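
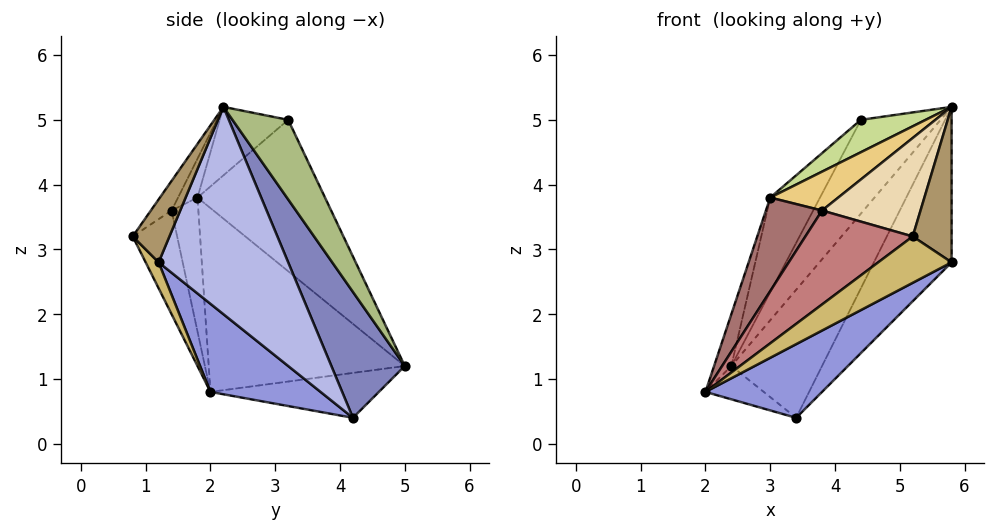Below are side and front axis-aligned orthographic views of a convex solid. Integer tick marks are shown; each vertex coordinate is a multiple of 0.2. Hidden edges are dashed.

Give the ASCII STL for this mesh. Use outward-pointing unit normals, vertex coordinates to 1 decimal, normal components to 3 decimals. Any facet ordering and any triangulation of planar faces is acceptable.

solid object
 facet normal -0.522 0.181 -0.833
  outer loop
   vertex 3.4 4.2 0.4
   vertex 2.0 2.0 0.8
   vertex 2.4 5.0 1.2
  endloop
 endfacet
 facet normal 0.629 0.777 0.009
  outer loop
   vertex 3.4 4.2 0.4
   vertex 2.4 5.0 1.2
   vertex 5.8 2.2 5.2
  endloop
 endfacet
 facet normal 0.365 -0.386 -0.847
  outer loop
   vertex 5.8 1.2 2.8
   vertex 2.0 2.0 0.8
   vertex 3.4 4.2 0.4
  endloop
 endfacet
 facet normal 0.838 0.503 -0.210
  outer loop
   vertex 5.8 1.2 2.8
   vertex 3.4 4.2 0.4
   vertex 5.8 2.2 5.2
  endloop
 endfacet
 facet normal -0.944 0.083 0.320
  outer loop
   vertex 3.0 1.8 3.8
   vertex 2.4 5.0 1.2
   vertex 2.0 2.0 0.8
  endloop
 endfacet
 facet normal 0.571 0.816 0.086
  outer loop
   vertex 4.4 3.2 5.0
   vertex 5.8 2.2 5.2
   vertex 2.4 5.0 1.2
  endloop
 endfacet
 facet normal -0.377 -0.356 0.855
  outer loop
   vertex 4.4 3.2 5.0
   vertex 3.0 1.8 3.8
   vertex 5.8 2.2 5.2
  endloop
 endfacet
 facet normal -0.777 0.303 0.552
  outer loop
   vertex 4.4 3.2 5.0
   vertex 2.4 5.0 1.2
   vertex 3.0 1.8 3.8
  endloop
 endfacet
 facet normal 0.657 -0.696 0.290
  outer loop
   vertex 5.2 0.8 3.2
   vertex 5.8 1.2 2.8
   vertex 5.8 2.2 5.2
  endloop
 endfacet
 facet normal 0.141 -0.798 -0.586
  outer loop
   vertex 5.2 0.8 3.2
   vertex 2.0 2.0 0.8
   vertex 5.8 1.2 2.8
  endloop
 endfacet
 facet normal -0.212 -0.742 0.636
  outer loop
   vertex 3.8 1.4 3.6
   vertex 5.8 2.2 5.2
   vertex 3.0 1.8 3.8
  endloop
 endfacet
 facet normal -0.165 -0.784 0.598
  outer loop
   vertex 3.8 1.4 3.6
   vertex 5.2 0.8 3.2
   vertex 5.8 2.2 5.2
  endloop
 endfacet
 facet normal -0.429 -0.899 0.083
  outer loop
   vertex 3.8 1.4 3.6
   vertex 3.0 1.8 3.8
   vertex 2.0 2.0 0.8
  endloop
 endfacet
 facet normal -0.382 -0.923 0.048
  outer loop
   vertex 3.8 1.4 3.6
   vertex 2.0 2.0 0.8
   vertex 5.2 0.8 3.2
  endloop
 endfacet
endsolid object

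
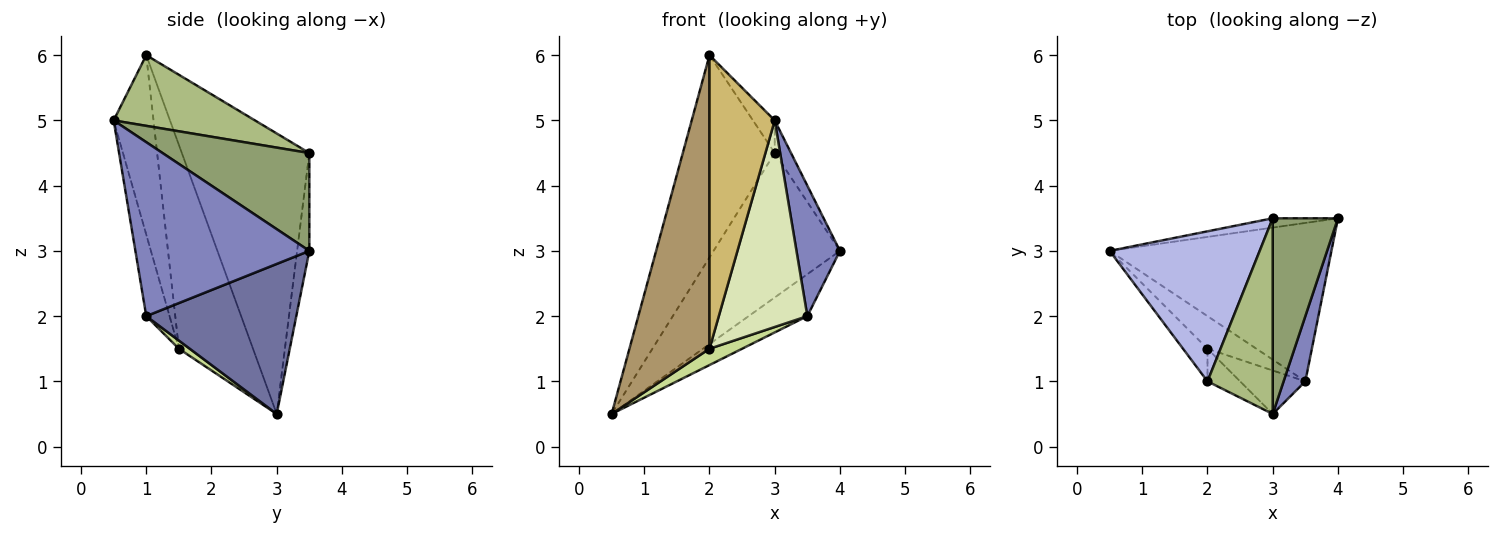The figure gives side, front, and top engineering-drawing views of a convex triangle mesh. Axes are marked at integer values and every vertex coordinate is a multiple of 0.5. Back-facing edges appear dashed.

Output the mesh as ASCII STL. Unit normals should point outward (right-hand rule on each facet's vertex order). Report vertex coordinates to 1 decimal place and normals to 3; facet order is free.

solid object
 facet normal 0.547 0.214 -0.809
  outer loop
   vertex 3.5 1.0 2.0
   vertex 0.5 3.0 0.5
   vertex 4.0 3.5 3.0
  endloop
 endfacet
 facet normal 0.963 -0.241 0.120
  outer loop
   vertex 3.5 1.0 2.0
   vertex 4.0 3.5 3.0
   vertex 3.0 0.5 5.0
  endloop
 endfacet
 facet normal -0.096 0.993 -0.064
  outer loop
   vertex 3.0 3.5 4.5
   vertex 4.0 3.5 3.0
   vertex 0.5 3.0 0.5
  endloop
 endfacet
 facet normal -0.744 0.536 0.398
  outer loop
   vertex 3.0 3.5 4.5
   vertex 0.5 3.0 0.5
   vertex 2.0 1.0 6.0
  endloop
 endfacet
 facet normal 0.829 0.092 0.552
  outer loop
   vertex 3.0 3.5 4.5
   vertex 3.0 0.5 5.0
   vertex 4.0 3.5 3.0
  endloop
 endfacet
 facet normal 0.730 0.112 0.674
  outer loop
   vertex 3.0 3.5 4.5
   vertex 2.0 1.0 6.0
   vertex 3.0 0.5 5.0
  endloop
 endfacet
 facet normal 0.147 -0.442 -0.885
  outer loop
   vertex 2.0 1.5 1.5
   vertex 0.5 3.0 0.5
   vertex 3.5 1.0 2.0
  endloop
 endfacet
 facet normal -0.249 -0.948 -0.200
  outer loop
   vertex 2.0 1.5 1.5
   vertex 3.5 1.0 2.0
   vertex 3.0 0.5 5.0
  endloop
 endfacet
 facet normal -0.677 -0.731 -0.081
  outer loop
   vertex 2.0 1.5 1.5
   vertex 2.0 1.0 6.0
   vertex 0.5 3.0 0.5
  endloop
 endfacet
 facet normal -0.519 -0.849 -0.094
  outer loop
   vertex 2.0 1.5 1.5
   vertex 3.0 0.5 5.0
   vertex 2.0 1.0 6.0
  endloop
 endfacet
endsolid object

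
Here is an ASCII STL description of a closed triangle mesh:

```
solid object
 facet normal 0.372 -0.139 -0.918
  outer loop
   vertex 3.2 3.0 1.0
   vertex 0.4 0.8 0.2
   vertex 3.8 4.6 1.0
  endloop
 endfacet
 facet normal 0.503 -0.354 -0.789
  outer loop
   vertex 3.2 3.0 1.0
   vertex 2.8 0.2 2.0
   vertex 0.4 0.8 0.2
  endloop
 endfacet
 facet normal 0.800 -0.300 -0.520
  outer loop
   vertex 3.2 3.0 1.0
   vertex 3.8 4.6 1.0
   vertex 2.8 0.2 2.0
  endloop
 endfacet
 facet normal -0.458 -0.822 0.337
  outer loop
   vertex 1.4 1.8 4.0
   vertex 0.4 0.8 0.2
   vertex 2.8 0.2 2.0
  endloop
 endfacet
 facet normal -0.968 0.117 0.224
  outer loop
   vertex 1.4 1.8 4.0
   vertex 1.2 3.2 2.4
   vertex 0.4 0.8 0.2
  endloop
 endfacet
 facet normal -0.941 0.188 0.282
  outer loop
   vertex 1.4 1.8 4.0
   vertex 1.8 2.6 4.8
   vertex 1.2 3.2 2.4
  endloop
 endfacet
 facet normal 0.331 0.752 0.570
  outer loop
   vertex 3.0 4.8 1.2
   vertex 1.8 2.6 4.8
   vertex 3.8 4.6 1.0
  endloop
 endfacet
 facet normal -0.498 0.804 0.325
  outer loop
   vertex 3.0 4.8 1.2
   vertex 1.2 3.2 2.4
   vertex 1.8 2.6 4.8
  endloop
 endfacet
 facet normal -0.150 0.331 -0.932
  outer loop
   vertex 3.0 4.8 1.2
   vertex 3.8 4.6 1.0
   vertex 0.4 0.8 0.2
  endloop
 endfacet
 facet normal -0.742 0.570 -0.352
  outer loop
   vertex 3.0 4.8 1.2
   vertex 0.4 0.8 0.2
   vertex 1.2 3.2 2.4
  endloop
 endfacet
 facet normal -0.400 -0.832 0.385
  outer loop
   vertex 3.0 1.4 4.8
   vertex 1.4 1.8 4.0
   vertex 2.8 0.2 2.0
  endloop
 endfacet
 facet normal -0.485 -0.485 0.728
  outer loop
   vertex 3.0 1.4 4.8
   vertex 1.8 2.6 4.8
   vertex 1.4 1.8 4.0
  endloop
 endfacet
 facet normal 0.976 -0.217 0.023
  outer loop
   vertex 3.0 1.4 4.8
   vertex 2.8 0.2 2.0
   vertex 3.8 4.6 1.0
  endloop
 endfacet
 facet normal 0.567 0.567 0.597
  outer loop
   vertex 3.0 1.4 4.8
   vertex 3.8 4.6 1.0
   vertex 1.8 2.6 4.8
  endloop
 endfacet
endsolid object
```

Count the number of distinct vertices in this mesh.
9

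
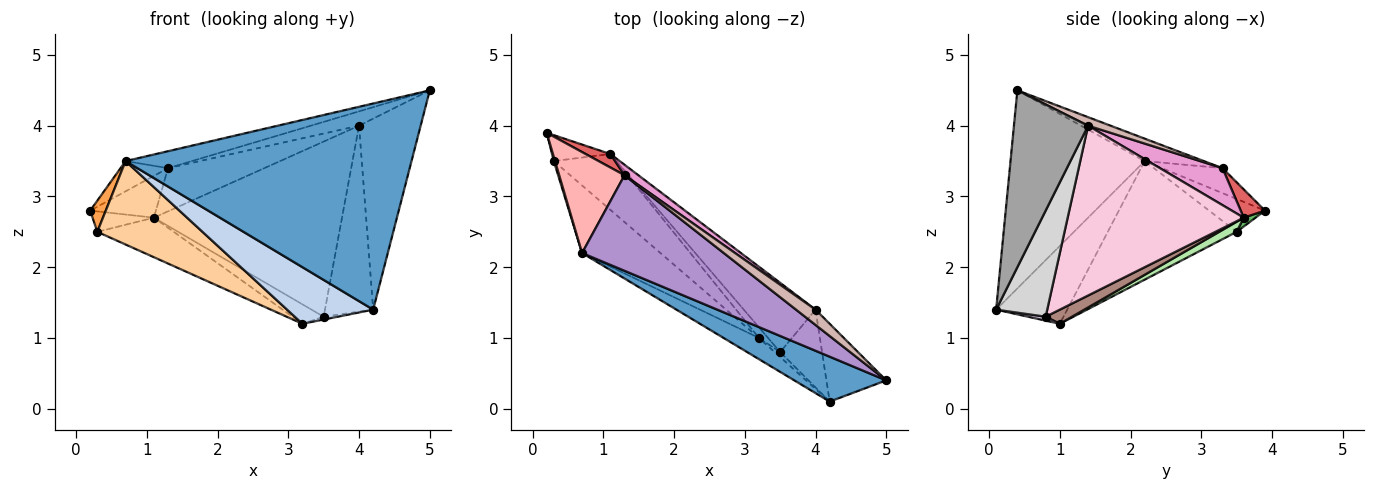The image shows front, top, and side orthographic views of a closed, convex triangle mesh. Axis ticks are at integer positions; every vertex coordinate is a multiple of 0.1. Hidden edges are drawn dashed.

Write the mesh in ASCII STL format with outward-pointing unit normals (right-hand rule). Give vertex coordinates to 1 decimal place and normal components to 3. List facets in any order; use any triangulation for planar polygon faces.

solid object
 facet normal -0.417 -0.888 0.194
  outer loop
   vertex 0.7 2.2 3.5
   vertex 4.2 0.1 1.4
   vertex 5.0 0.4 4.5
  endloop
 endfacet
 facet normal -0.611 -0.741 -0.278
  outer loop
   vertex 0.7 2.2 3.5
   vertex 3.2 1.0 1.2
   vertex 4.2 0.1 1.4
  endloop
 endfacet
 facet normal -0.963 -0.268 0.037
  outer loop
   vertex 0.3 3.5 2.5
   vertex 0.7 2.2 3.5
   vertex 0.2 3.9 2.8
  endloop
 endfacet
 facet normal -0.690 -0.563 -0.456
  outer loop
   vertex 0.3 3.5 2.5
   vertex 3.2 1.0 1.2
   vertex 0.7 2.2 3.5
  endloop
 endfacet
 facet normal 0.118 0.615 -0.780
  outer loop
   vertex 0.3 3.5 2.5
   vertex 0.2 3.9 2.8
   vertex 1.1 3.6 2.7
  endloop
 endfacet
 facet normal 0.131 0.573 -0.809
  outer loop
   vertex 0.3 3.5 2.5
   vertex 1.1 3.6 2.7
   vertex 3.2 1.0 1.2
  endloop
 endfacet
 facet normal 0.331 0.898 0.290
  outer loop
   vertex 1.3 3.3 3.4
   vertex 1.1 3.6 2.7
   vertex 0.2 3.9 2.8
  endloop
 endfacet
 facet normal -0.344 0.269 0.900
  outer loop
   vertex 1.3 3.3 3.4
   vertex 0.2 3.9 2.8
   vertex 0.7 2.2 3.5
  endloop
 endfacet
 facet normal -0.154 0.172 0.973
  outer loop
   vertex 1.3 3.3 3.4
   vertex 0.7 2.2 3.5
   vertex 5.0 0.4 4.5
  endloop
 endfacet
 facet normal 0.527 0.422 -0.738
  outer loop
   vertex 3.5 0.8 1.3
   vertex 4.2 0.1 1.4
   vertex 3.2 1.0 1.2
  endloop
 endfacet
 facet normal 0.597 0.704 -0.384
  outer loop
   vertex 3.5 0.8 1.3
   vertex 3.2 1.0 1.2
   vertex 1.1 3.6 2.7
  endloop
 endfacet
 facet normal 0.304 0.652 0.695
  outer loop
   vertex 4.0 1.4 4.0
   vertex 1.3 3.3 3.4
   vertex 5.0 0.4 4.5
  endloop
 endfacet
 facet normal 0.534 0.822 0.200
  outer loop
   vertex 4.0 1.4 4.0
   vertex 1.1 3.6 2.7
   vertex 1.3 3.3 3.4
  endloop
 endfacet
 facet normal 0.657 0.701 -0.277
  outer loop
   vertex 4.0 1.4 4.0
   vertex 3.5 0.8 1.3
   vertex 1.1 3.6 2.7
  endloop
 endfacet
 facet normal 0.744 0.618 -0.252
  outer loop
   vertex 4.0 1.4 4.0
   vertex 5.0 0.4 4.5
   vertex 4.2 0.1 1.4
  endloop
 endfacet
 facet normal 0.699 0.660 -0.276
  outer loop
   vertex 4.0 1.4 4.0
   vertex 4.2 0.1 1.4
   vertex 3.5 0.8 1.3
  endloop
 endfacet
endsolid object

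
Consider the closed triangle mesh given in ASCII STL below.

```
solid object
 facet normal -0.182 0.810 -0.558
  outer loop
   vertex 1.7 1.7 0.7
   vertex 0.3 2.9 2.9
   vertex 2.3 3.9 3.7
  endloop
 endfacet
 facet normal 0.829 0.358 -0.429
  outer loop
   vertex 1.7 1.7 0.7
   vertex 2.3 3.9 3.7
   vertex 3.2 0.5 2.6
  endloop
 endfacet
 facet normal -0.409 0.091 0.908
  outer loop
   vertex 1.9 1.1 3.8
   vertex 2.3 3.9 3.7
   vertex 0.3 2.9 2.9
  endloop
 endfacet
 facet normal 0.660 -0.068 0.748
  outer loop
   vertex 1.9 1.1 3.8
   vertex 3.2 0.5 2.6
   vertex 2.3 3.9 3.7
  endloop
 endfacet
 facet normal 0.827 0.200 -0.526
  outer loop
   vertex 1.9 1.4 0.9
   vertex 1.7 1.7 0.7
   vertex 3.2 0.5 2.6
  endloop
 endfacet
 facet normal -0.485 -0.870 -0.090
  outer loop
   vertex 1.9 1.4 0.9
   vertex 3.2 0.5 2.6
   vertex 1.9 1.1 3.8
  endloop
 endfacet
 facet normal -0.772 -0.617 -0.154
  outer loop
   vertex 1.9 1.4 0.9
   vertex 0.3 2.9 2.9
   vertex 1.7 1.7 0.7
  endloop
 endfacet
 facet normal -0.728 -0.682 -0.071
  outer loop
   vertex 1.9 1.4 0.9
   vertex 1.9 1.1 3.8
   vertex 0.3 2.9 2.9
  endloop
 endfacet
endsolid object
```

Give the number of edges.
12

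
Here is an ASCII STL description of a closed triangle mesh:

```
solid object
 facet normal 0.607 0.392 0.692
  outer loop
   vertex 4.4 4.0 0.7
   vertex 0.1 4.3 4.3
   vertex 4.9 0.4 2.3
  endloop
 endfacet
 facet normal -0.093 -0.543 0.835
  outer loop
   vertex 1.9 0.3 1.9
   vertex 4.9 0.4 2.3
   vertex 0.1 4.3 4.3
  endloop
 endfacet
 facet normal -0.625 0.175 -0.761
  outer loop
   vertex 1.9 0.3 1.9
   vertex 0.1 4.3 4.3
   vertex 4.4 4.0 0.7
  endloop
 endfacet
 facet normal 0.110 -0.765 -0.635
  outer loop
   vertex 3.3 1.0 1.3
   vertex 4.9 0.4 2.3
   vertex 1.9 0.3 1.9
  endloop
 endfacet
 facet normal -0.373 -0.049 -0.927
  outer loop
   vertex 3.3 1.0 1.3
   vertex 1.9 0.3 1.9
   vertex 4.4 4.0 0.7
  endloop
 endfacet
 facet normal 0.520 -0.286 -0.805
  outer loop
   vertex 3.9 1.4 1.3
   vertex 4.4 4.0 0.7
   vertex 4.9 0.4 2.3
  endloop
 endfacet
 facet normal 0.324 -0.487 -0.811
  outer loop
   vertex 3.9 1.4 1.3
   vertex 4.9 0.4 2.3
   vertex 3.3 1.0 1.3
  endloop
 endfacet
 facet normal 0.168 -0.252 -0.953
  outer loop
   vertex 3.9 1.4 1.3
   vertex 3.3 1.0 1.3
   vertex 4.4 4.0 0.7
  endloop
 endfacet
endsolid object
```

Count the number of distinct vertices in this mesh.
6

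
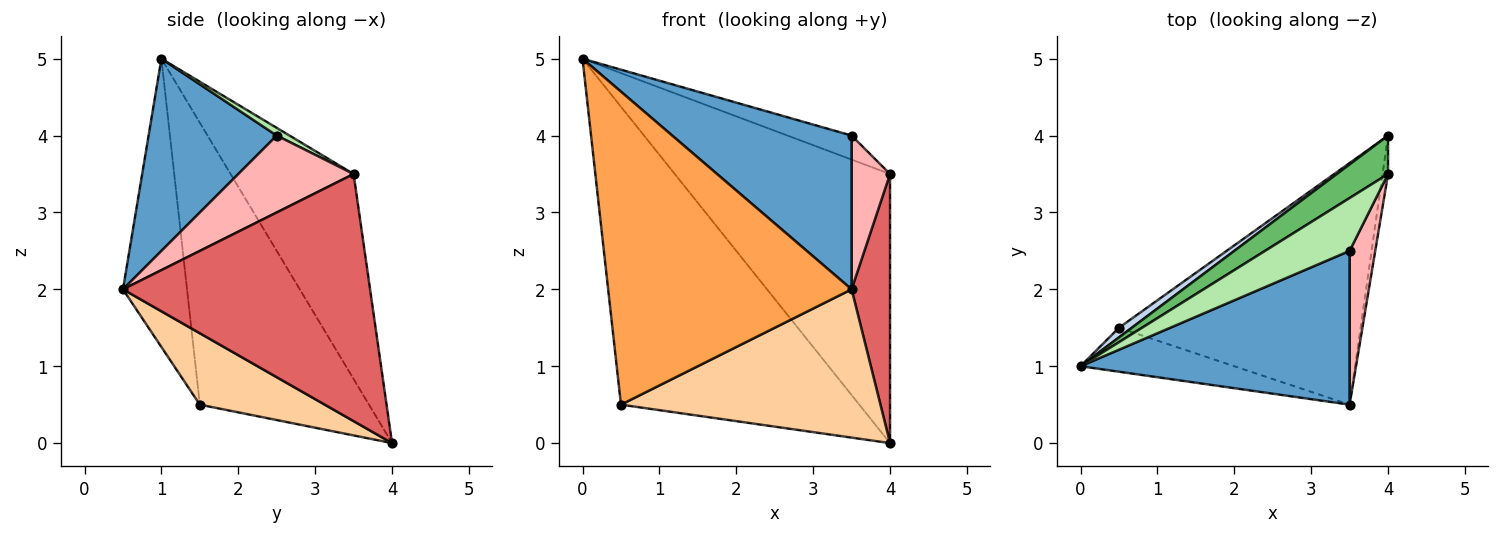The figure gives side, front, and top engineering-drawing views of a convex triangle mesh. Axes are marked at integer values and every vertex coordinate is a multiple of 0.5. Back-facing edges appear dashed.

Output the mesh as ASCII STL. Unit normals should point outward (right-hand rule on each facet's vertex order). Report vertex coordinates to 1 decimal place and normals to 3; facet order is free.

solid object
 facet normal 0.451 -0.631 0.631
  outer loop
   vertex 3.5 2.5 4.0
   vertex 0.0 1.0 5.0
   vertex 3.5 0.5 2.0
  endloop
 endfacet
 facet normal -0.579 0.815 0.026
  outer loop
   vertex 0.5 1.5 0.5
   vertex 0.0 1.0 5.0
   vertex 4.0 4.0 0.0
  endloop
 endfacet
 facet normal -0.252 -0.958 -0.134
  outer loop
   vertex 0.5 1.5 0.5
   vertex 3.5 0.5 2.0
   vertex 0.0 1.0 5.0
  endloop
 endfacet
 facet normal 0.244 -0.507 -0.827
  outer loop
   vertex 0.5 1.5 0.5
   vertex 4.0 4.0 0.0
   vertex 3.5 0.5 2.0
  endloop
 endfacet
 facet normal -0.492 0.862 0.123
  outer loop
   vertex 4.0 3.5 3.5
   vertex 4.0 4.0 0.0
   vertex 0.0 1.0 5.0
  endloop
 endfacet
 facet normal 0.082 0.412 0.907
  outer loop
   vertex 4.0 3.5 3.5
   vertex 0.0 1.0 5.0
   vertex 3.5 2.5 4.0
  endloop
 endfacet
 facet normal 0.988 -0.154 -0.022
  outer loop
   vertex 4.0 3.5 3.5
   vertex 3.5 0.5 2.0
   vertex 4.0 4.0 0.0
  endloop
 endfacet
 facet normal 0.905 -0.302 0.302
  outer loop
   vertex 4.0 3.5 3.5
   vertex 3.5 2.5 4.0
   vertex 3.5 0.5 2.0
  endloop
 endfacet
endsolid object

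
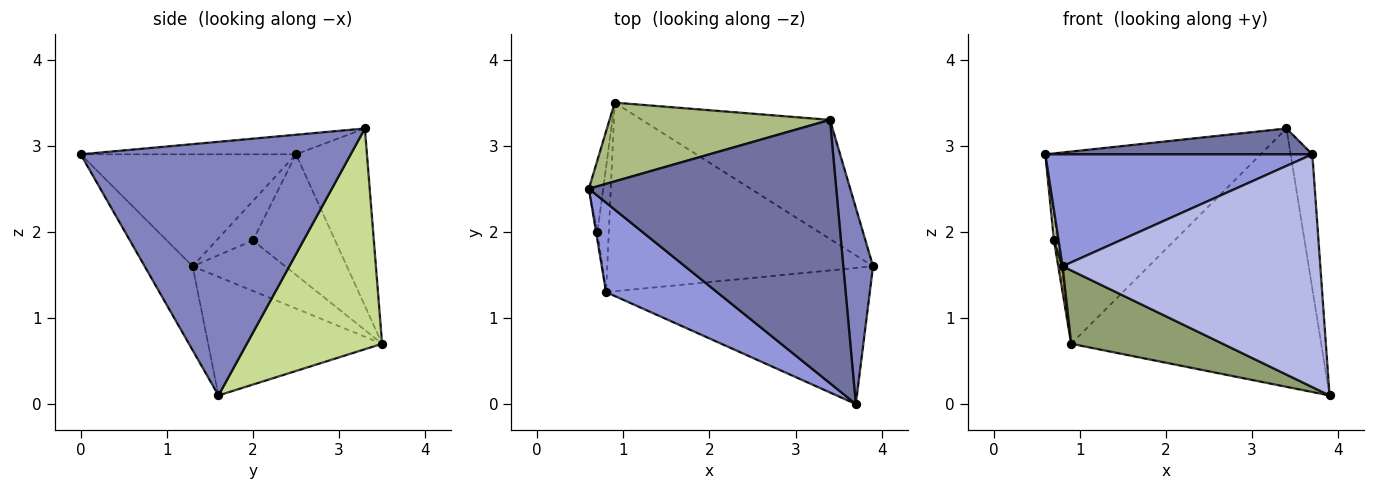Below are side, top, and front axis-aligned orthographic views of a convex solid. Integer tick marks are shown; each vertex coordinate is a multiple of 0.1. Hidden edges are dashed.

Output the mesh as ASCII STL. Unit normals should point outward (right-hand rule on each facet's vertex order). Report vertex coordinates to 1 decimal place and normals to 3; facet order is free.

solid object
 facet normal -0.078 -0.097 0.992
  outer loop
   vertex 3.4 3.3 3.2
   vertex 0.6 2.5 2.9
   vertex 3.7 0.0 2.9
  endloop
 endfacet
 facet normal 0.990 0.079 0.116
  outer loop
   vertex 3.4 3.3 3.2
   vertex 3.7 0.0 2.9
   vertex 3.9 1.6 0.1
  endloop
 endfacet
 facet normal -0.533 -0.661 0.528
  outer loop
   vertex 0.8 1.3 1.6
   vertex 3.7 0.0 2.9
   vertex 0.6 2.5 2.9
  endloop
 endfacet
 facet normal -0.159 -0.852 -0.498
  outer loop
   vertex 0.8 1.3 1.6
   vertex 3.9 1.6 0.1
   vertex 3.7 0.0 2.9
  endloop
 endfacet
 facet normal -0.384 -0.335 -0.861
  outer loop
   vertex 0.9 3.5 0.7
   vertex 3.9 1.6 0.1
   vertex 0.8 1.3 1.6
  endloop
 endfacet
 facet normal -0.292 0.885 0.363
  outer loop
   vertex 0.9 3.5 0.7
   vertex 0.6 2.5 2.9
   vertex 3.4 3.3 3.2
  endloop
 endfacet
 facet normal 0.441 0.815 -0.376
  outer loop
   vertex 0.9 3.5 0.7
   vertex 3.4 3.3 3.2
   vertex 3.9 1.6 0.1
  endloop
 endfacet
 facet normal -0.991 -0.126 -0.036
  outer loop
   vertex 0.7 2.0 1.9
   vertex 0.8 1.3 1.6
   vertex 0.6 2.5 2.9
  endloop
 endfacet
 facet normal -0.992 0.038 -0.118
  outer loop
   vertex 0.7 2.0 1.9
   vertex 0.6 2.5 2.9
   vertex 0.9 3.5 0.7
  endloop
 endfacet
 facet normal -0.975 -0.045 -0.219
  outer loop
   vertex 0.7 2.0 1.9
   vertex 0.9 3.5 0.7
   vertex 0.8 1.3 1.6
  endloop
 endfacet
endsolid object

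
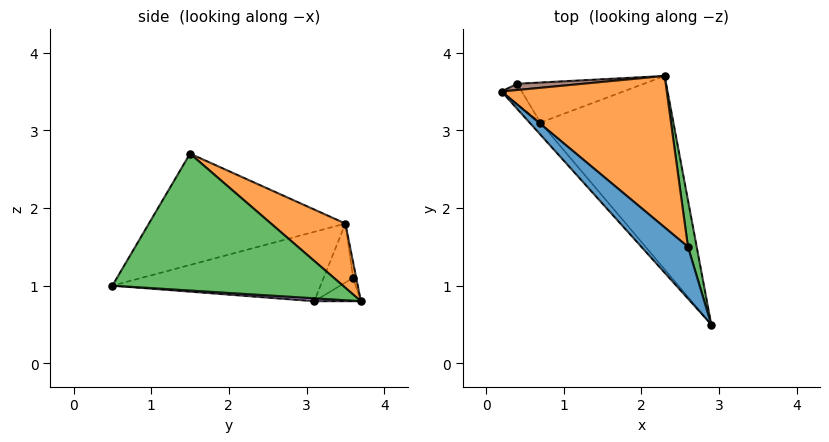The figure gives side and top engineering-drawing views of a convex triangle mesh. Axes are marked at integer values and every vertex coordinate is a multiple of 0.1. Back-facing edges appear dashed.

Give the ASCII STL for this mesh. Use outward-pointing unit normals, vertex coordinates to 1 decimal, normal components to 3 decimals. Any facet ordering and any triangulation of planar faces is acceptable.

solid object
 facet normal -0.674 -0.682 0.282
  outer loop
   vertex 2.6 1.5 2.7
   vertex 0.2 3.5 1.8
   vertex 2.9 0.5 1.0
  endloop
 endfacet
 facet normal 0.276 0.650 0.709
  outer loop
   vertex 2.6 1.5 2.7
   vertex 2.3 3.7 0.8
   vertex 0.2 3.5 1.8
  endloop
 endfacet
 facet normal 0.980 0.188 0.063
  outer loop
   vertex 2.6 1.5 2.7
   vertex 2.9 0.5 1.0
   vertex 2.3 3.7 0.8
  endloop
 endfacet
 facet normal -0.754 -0.647 -0.118
  outer loop
   vertex 0.7 3.1 0.8
   vertex 2.9 0.5 1.0
   vertex 0.2 3.5 1.8
  endloop
 endfacet
 facet normal 0.022 -0.058 -0.998
  outer loop
   vertex 0.7 3.1 0.8
   vertex 2.3 3.7 0.8
   vertex 2.9 0.5 1.0
  endloop
 endfacet
 facet normal -0.031 0.991 0.133
  outer loop
   vertex 0.4 3.6 1.1
   vertex 0.2 3.5 1.8
   vertex 2.3 3.7 0.8
  endloop
 endfacet
 facet normal -0.886 -0.350 -0.303
  outer loop
   vertex 0.4 3.6 1.1
   vertex 0.7 3.1 0.8
   vertex 0.2 3.5 1.8
  endloop
 endfacet
 facet normal -0.163 0.434 -0.886
  outer loop
   vertex 0.4 3.6 1.1
   vertex 2.3 3.7 0.8
   vertex 0.7 3.1 0.8
  endloop
 endfacet
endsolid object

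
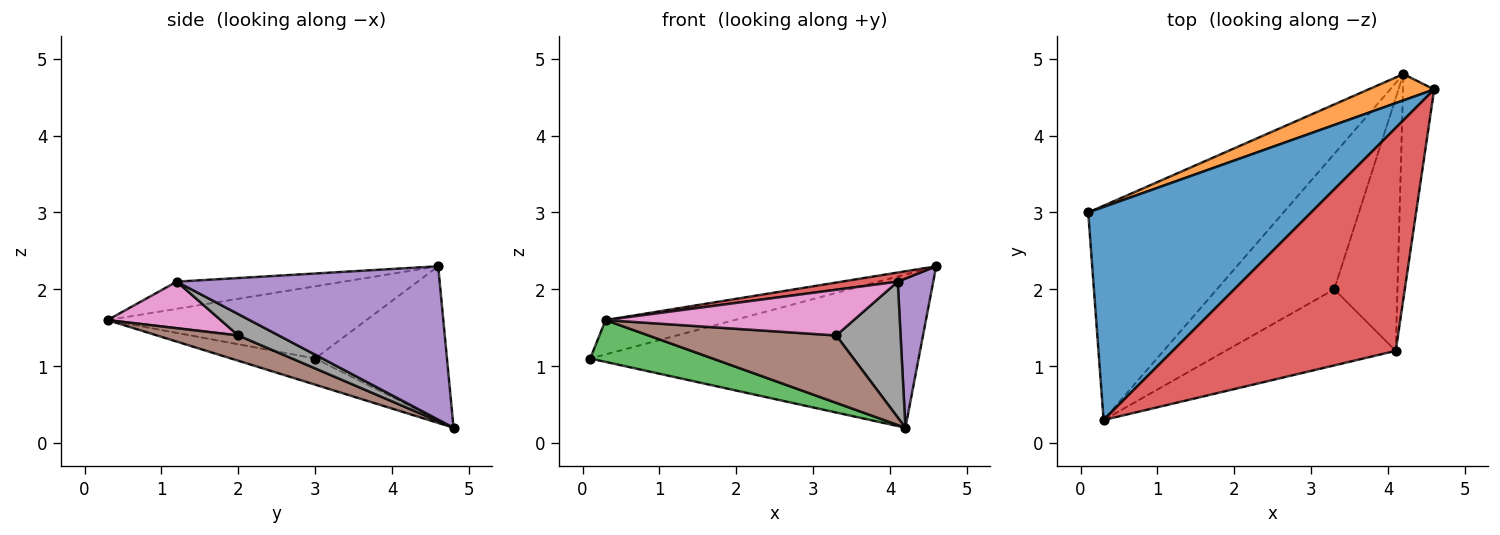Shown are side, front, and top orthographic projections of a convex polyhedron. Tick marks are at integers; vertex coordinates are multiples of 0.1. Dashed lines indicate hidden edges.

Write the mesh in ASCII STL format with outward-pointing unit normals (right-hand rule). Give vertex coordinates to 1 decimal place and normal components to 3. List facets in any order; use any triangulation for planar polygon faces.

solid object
 facet normal -0.305 0.152 0.940
  outer loop
   vertex 0.3 0.3 1.6
   vertex 4.6 4.6 2.3
   vertex 0.1 3.0 1.1
  endloop
 endfacet
 facet normal -0.368 0.916 0.157
  outer loop
   vertex 4.2 4.8 0.2
   vertex 0.1 3.0 1.1
   vertex 4.6 4.6 2.3
  endloop
 endfacet
 facet normal -0.130 -0.190 -0.973
  outer loop
   vertex 4.2 4.8 0.2
   vertex 0.3 0.3 1.6
   vertex 0.1 3.0 1.1
  endloop
 endfacet
 facet normal -0.121 -0.041 0.992
  outer loop
   vertex 4.1 1.2 2.1
   vertex 4.6 4.6 2.3
   vertex 0.3 0.3 1.6
  endloop
 endfacet
 facet normal 0.971 -0.131 -0.198
  outer loop
   vertex 4.1 1.2 2.1
   vertex 4.2 4.8 0.2
   vertex 4.6 4.6 2.3
  endloop
 endfacet
 facet normal 0.189 -0.438 -0.879
  outer loop
   vertex 3.3 2.0 1.4
   vertex 0.3 0.3 1.6
   vertex 4.2 4.8 0.2
  endloop
 endfacet
 facet normal 0.229 -0.502 -0.834
  outer loop
   vertex 3.3 2.0 1.4
   vertex 4.1 1.2 2.1
   vertex 0.3 0.3 1.6
  endloop
 endfacet
 facet normal 0.285 -0.454 -0.844
  outer loop
   vertex 3.3 2.0 1.4
   vertex 4.2 4.8 0.2
   vertex 4.1 1.2 2.1
  endloop
 endfacet
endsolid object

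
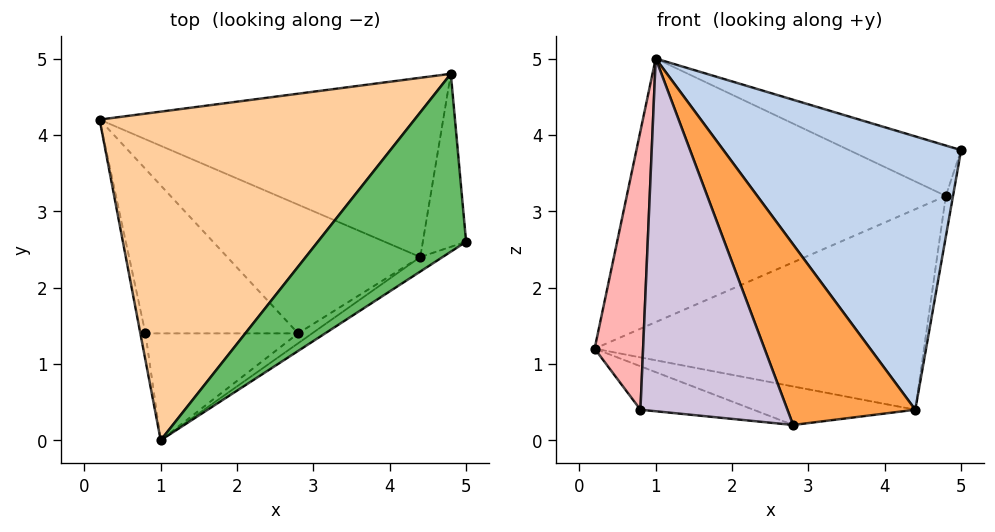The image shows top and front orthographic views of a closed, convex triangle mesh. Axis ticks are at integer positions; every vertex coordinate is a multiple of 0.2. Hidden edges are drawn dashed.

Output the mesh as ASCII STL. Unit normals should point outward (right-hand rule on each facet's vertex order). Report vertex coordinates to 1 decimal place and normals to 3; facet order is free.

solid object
 facet normal -0.059 0.286 -0.956
  outer loop
   vertex 4.4 2.4 0.4
   vertex 2.8 1.4 0.2
   vertex 0.2 4.2 1.2
  endloop
 endfacet
 facet normal 0.535 -0.844 -0.045
  outer loop
   vertex 4.4 2.4 0.4
   vertex 5.0 2.6 3.8
   vertex 1.0 0.0 5.0
  endloop
 endfacet
 facet normal 0.534 -0.844 -0.046
  outer loop
   vertex 4.4 2.4 0.4
   vertex 1.0 0.0 5.0
   vertex 2.8 1.4 0.2
  endloop
 endfacet
 facet normal -0.388 0.577 0.719
  outer loop
   vertex 4.8 4.8 3.2
   vertex 0.2 4.2 1.2
   vertex 1.0 0.0 5.0
  endloop
 endfacet
 facet normal 0.111 0.271 0.956
  outer loop
   vertex 4.8 4.8 3.2
   vertex 1.0 0.0 5.0
   vertex 5.0 2.6 3.8
  endloop
 endfacet
 facet normal 0.189 0.732 -0.654
  outer loop
   vertex 4.8 4.8 3.2
   vertex 4.4 2.4 0.4
   vertex 0.2 4.2 1.2
  endloop
 endfacet
 facet normal 0.984 0.041 -0.176
  outer loop
   vertex 4.8 4.8 3.2
   vertex 5.0 2.6 3.8
   vertex 4.4 2.4 0.4
  endloop
 endfacet
 facet normal -0.979 -0.204 -0.020
  outer loop
   vertex 0.8 1.4 0.4
   vertex 1.0 0.0 5.0
   vertex 0.2 4.2 1.2
  endloop
 endfacet
 facet normal -0.096 0.254 -0.962
  outer loop
   vertex 0.8 1.4 0.4
   vertex 0.2 4.2 1.2
   vertex 2.8 1.4 0.2
  endloop
 endfacet
 facet normal -0.029 -0.957 -0.290
  outer loop
   vertex 0.8 1.4 0.4
   vertex 2.8 1.4 0.2
   vertex 1.0 0.0 5.0
  endloop
 endfacet
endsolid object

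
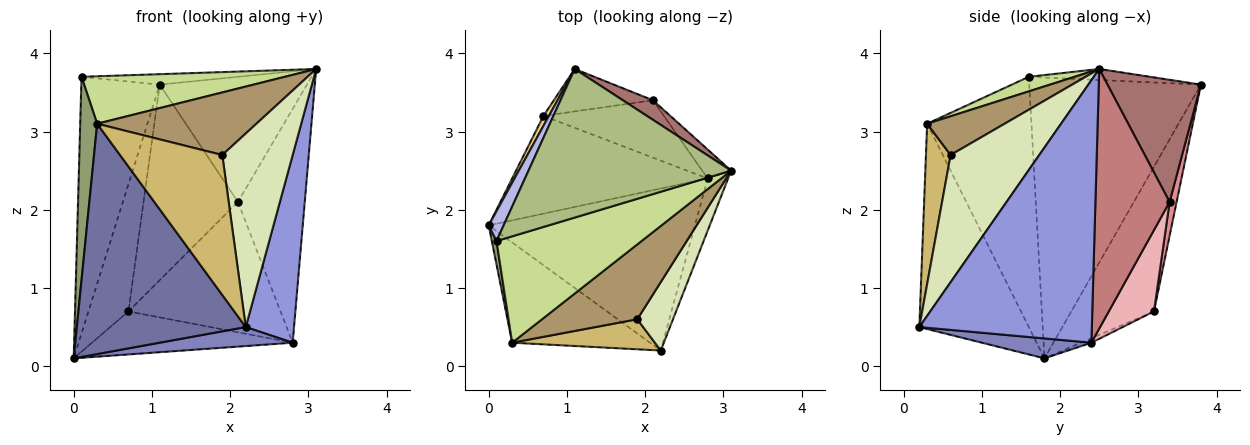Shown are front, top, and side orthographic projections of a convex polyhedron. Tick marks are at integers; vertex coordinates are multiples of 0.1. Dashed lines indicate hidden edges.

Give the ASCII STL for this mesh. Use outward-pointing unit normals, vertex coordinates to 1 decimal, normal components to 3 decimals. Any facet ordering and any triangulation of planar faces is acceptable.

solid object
 facet normal -0.511 -0.788 -0.343
  outer loop
   vertex 0.3 0.3 3.1
   vertex 0.0 1.8 0.1
   vertex 2.2 0.2 0.5
  endloop
 endfacet
 facet normal 0.095 -0.116 -0.989
  outer loop
   vertex 2.8 2.4 0.3
   vertex 2.2 0.2 0.5
   vertex 0.0 1.8 0.1
  endloop
 endfacet
 facet normal 0.960 -0.269 -0.075
  outer loop
   vertex 2.8 2.4 0.3
   vertex 3.1 2.5 3.8
   vertex 2.2 0.2 0.5
  endloop
 endfacet
 facet normal -0.908 0.415 0.048
  outer loop
   vertex 0.1 1.6 3.7
   vertex 1.1 3.8 3.6
   vertex 0.0 1.8 0.1
  endloop
 endfacet
 facet normal -0.987 -0.160 0.019
  outer loop
   vertex 0.1 1.6 3.7
   vertex 0.0 1.8 0.1
   vertex 0.3 0.3 3.1
  endloop
 endfacet
 facet normal -0.054 0.070 0.996
  outer loop
   vertex 0.1 1.6 3.7
   vertex 3.1 2.5 3.8
   vertex 1.1 3.8 3.6
  endloop
 endfacet
 facet normal 0.091 -0.406 0.909
  outer loop
   vertex 0.1 1.6 3.7
   vertex 0.3 0.3 3.1
   vertex 3.1 2.5 3.8
  endloop
 endfacet
 facet normal 0.765 -0.607 0.215
  outer loop
   vertex 1.9 0.6 2.7
   vertex 2.2 0.2 0.5
   vertex 3.1 2.5 3.8
  endloop
 endfacet
 facet normal 0.298 -0.612 0.732
  outer loop
   vertex 1.9 0.6 2.7
   vertex 3.1 2.5 3.8
   vertex 0.3 0.3 3.1
  endloop
 endfacet
 facet normal 0.230 -0.952 0.204
  outer loop
   vertex 1.9 0.6 2.7
   vertex 0.3 0.3 3.1
   vertex 2.2 0.2 0.5
  endloop
 endfacet
 facet normal -0.900 0.435 0.034
  outer loop
   vertex 0.7 3.2 0.7
   vertex 0.0 1.8 0.1
   vertex 1.1 3.8 3.6
  endloop
 endfacet
 facet normal -0.021 0.403 -0.915
  outer loop
   vertex 0.7 3.2 0.7
   vertex 2.8 2.4 0.3
   vertex 0.0 1.8 0.1
  endloop
 endfacet
 facet normal 0.531 0.837 0.131
  outer loop
   vertex 2.1 3.4 2.1
   vertex 1.1 3.8 3.6
   vertex 3.1 2.5 3.8
  endloop
 endfacet
 facet normal 0.741 0.667 -0.083
  outer loop
   vertex 2.1 3.4 2.1
   vertex 3.1 2.5 3.8
   vertex 2.8 2.4 0.3
  endloop
 endfacet
 facet normal 0.072 0.975 -0.212
  outer loop
   vertex 2.1 3.4 2.1
   vertex 0.7 3.2 0.7
   vertex 1.1 3.8 3.6
  endloop
 endfacet
 facet normal 0.262 0.883 -0.389
  outer loop
   vertex 2.1 3.4 2.1
   vertex 2.8 2.4 0.3
   vertex 0.7 3.2 0.7
  endloop
 endfacet
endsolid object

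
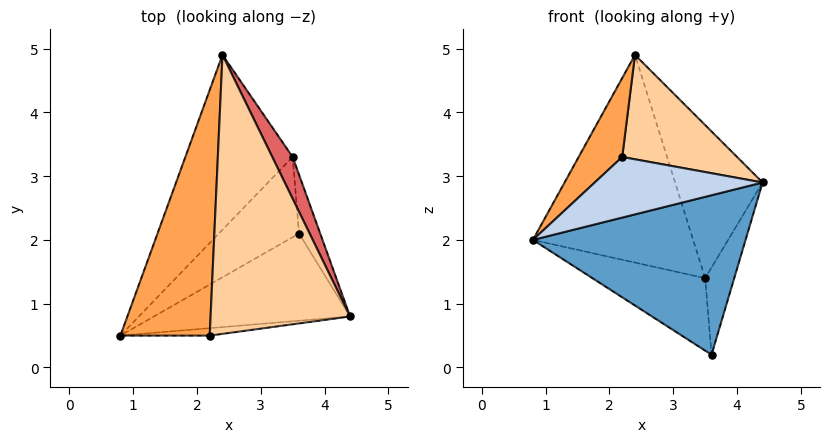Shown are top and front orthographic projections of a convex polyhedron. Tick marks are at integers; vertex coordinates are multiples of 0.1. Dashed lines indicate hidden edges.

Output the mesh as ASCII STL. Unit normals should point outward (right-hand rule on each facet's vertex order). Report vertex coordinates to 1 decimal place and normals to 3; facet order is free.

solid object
 facet normal 0.190 -0.862 -0.471
  outer loop
   vertex 3.6 2.1 0.2
   vertex 4.4 0.8 2.9
   vertex 0.8 0.5 2.0
  endloop
 endfacet
 facet normal 0.112 -0.986 -0.121
  outer loop
   vertex 2.2 0.5 3.3
   vertex 0.8 0.5 2.0
   vertex 4.4 0.8 2.9
  endloop
 endfacet
 facet normal -0.662 -0.229 0.713
  outer loop
   vertex 2.2 0.5 3.3
   vertex 2.4 4.9 4.9
   vertex 0.8 0.5 2.0
  endloop
 endfacet
 facet normal 0.213 -0.342 0.915
  outer loop
   vertex 2.2 0.5 3.3
   vertex 4.4 0.8 2.9
   vertex 2.4 4.9 4.9
  endloop
 endfacet
 facet normal -0.684 0.558 -0.470
  outer loop
   vertex 3.5 3.3 1.4
   vertex 0.8 0.5 2.0
   vertex 2.4 4.9 4.9
  endloop
 endfacet
 facet normal -0.652 0.508 -0.563
  outer loop
   vertex 3.5 3.3 1.4
   vertex 3.6 2.1 0.2
   vertex 0.8 0.5 2.0
  endloop
 endfacet
 facet normal 0.913 0.393 0.107
  outer loop
   vertex 3.5 3.3 1.4
   vertex 2.4 4.9 4.9
   vertex 4.4 0.8 2.9
  endloop
 endfacet
 facet normal 0.955 0.245 -0.165
  outer loop
   vertex 3.5 3.3 1.4
   vertex 4.4 0.8 2.9
   vertex 3.6 2.1 0.2
  endloop
 endfacet
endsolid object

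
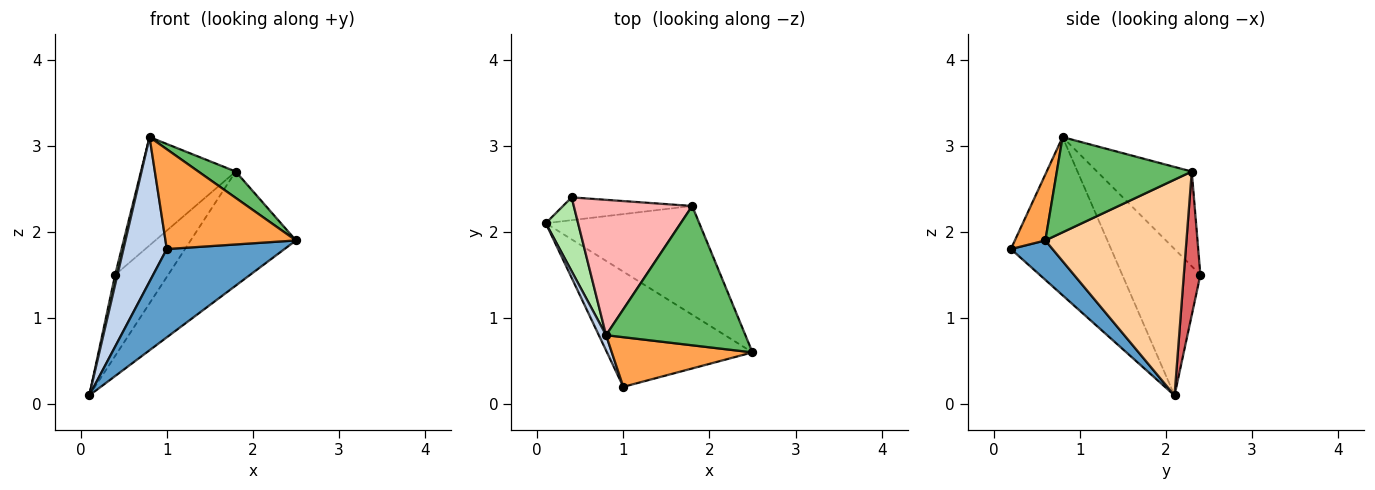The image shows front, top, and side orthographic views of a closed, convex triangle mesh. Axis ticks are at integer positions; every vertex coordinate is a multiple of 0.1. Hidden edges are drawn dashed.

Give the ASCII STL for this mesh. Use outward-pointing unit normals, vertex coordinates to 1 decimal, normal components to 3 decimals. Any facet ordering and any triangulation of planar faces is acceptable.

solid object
 facet normal 0.210 -0.595 -0.776
  outer loop
   vertex 1.0 0.2 1.8
   vertex 0.1 2.1 0.1
   vertex 2.5 0.6 1.9
  endloop
 endfacet
 facet normal -0.917 -0.397 0.042
  outer loop
   vertex 0.8 0.8 3.1
   vertex 0.1 2.1 0.1
   vertex 1.0 0.2 1.8
  endloop
 endfacet
 facet normal 0.205 -0.876 0.436
  outer loop
   vertex 0.8 0.8 3.1
   vertex 1.0 0.2 1.8
   vertex 2.5 0.6 1.9
  endloop
 endfacet
 facet normal 0.696 0.520 -0.495
  outer loop
   vertex 1.8 2.3 2.7
   vertex 2.5 0.6 1.9
   vertex 0.1 2.1 0.1
  endloop
 endfacet
 facet normal 0.558 -0.154 0.816
  outer loop
   vertex 1.8 2.3 2.7
   vertex 0.8 0.8 3.1
   vertex 2.5 0.6 1.9
  endloop
 endfacet
 facet normal -0.976 -0.029 0.215
  outer loop
   vertex 0.4 2.4 1.5
   vertex 0.1 2.1 0.1
   vertex 0.8 0.8 3.1
  endloop
 endfacet
 facet normal 0.288 0.922 -0.259
  outer loop
   vertex 0.4 2.4 1.5
   vertex 1.8 2.3 2.7
   vertex 0.1 2.1 0.1
  endloop
 endfacet
 facet normal -0.530 0.530 0.662
  outer loop
   vertex 0.4 2.4 1.5
   vertex 0.8 0.8 3.1
   vertex 1.8 2.3 2.7
  endloop
 endfacet
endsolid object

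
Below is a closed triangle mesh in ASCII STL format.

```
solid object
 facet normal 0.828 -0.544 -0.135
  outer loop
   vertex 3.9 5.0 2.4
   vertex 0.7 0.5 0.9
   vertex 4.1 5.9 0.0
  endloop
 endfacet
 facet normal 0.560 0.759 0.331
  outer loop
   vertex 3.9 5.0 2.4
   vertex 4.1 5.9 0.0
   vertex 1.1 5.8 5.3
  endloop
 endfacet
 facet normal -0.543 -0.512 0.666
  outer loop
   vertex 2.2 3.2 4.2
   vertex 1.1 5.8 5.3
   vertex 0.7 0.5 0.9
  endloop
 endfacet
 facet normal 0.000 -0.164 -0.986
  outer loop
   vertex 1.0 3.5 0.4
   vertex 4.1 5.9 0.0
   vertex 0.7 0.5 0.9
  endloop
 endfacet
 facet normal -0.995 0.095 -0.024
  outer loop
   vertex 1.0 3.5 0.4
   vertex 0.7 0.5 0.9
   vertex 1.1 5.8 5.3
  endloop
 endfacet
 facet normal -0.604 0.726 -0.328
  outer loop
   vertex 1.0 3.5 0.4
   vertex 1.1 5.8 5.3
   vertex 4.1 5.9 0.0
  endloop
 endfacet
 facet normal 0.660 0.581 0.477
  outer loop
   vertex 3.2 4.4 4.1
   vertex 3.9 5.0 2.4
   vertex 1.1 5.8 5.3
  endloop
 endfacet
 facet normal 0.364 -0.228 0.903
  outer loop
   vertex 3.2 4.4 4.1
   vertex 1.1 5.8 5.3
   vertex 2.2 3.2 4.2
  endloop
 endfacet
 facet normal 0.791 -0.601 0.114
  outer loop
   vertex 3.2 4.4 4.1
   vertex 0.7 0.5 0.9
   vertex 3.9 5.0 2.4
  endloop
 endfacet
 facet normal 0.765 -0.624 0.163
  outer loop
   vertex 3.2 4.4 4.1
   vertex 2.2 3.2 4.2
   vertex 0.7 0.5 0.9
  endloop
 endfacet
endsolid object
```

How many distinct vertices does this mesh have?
7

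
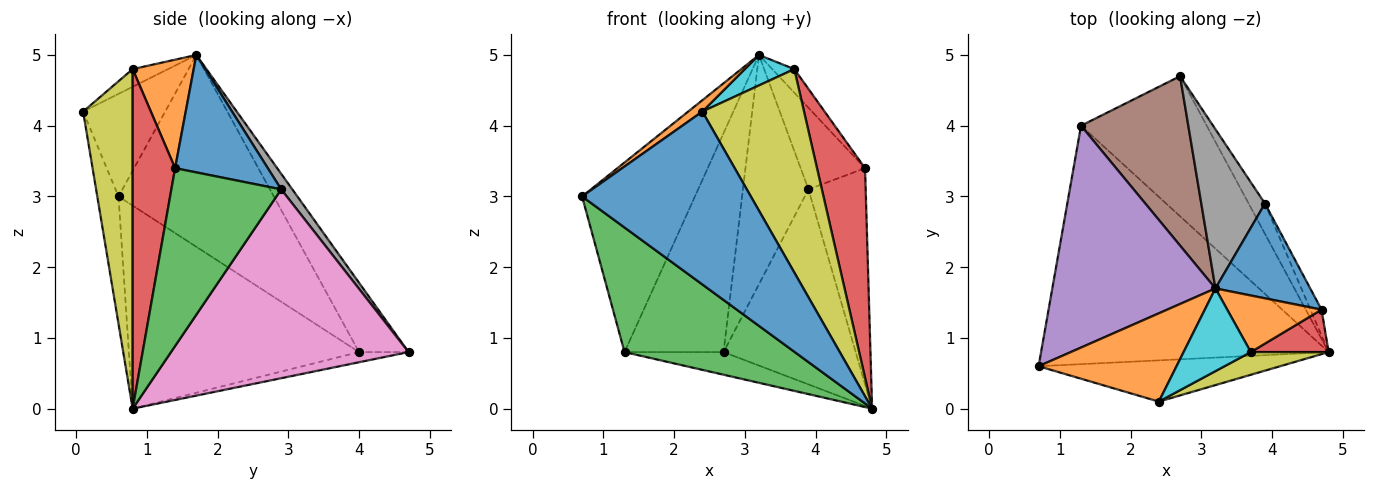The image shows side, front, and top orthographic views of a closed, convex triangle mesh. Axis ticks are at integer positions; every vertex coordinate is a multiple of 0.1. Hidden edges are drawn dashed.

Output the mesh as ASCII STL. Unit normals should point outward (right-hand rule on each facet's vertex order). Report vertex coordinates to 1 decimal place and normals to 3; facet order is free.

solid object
 facet normal -0.121 -0.966 -0.230
  outer loop
   vertex 2.4 0.1 4.2
   vertex 0.7 0.6 3.0
   vertex 4.8 0.8 0.0
  endloop
 endfacet
 facet normal -0.594 -0.102 0.798
  outer loop
   vertex 2.4 0.1 4.2
   vertex 3.2 1.7 5.0
   vertex 0.7 0.6 3.0
  endloop
 endfacet
 facet normal -0.531 -0.392 -0.751
  outer loop
   vertex 1.3 4.0 0.8
   vertex 4.8 0.8 0.0
   vertex 0.7 0.6 3.0
  endloop
 endfacet
 facet normal -0.080 0.159 -0.984
  outer loop
   vertex 1.3 4.0 0.8
   vertex 2.7 4.7 0.8
   vertex 4.8 0.8 0.0
  endloop
 endfacet
 facet normal -0.667 0.484 0.567
  outer loop
   vertex 1.3 4.0 0.8
   vertex 0.7 0.6 3.0
   vertex 3.2 1.7 5.0
  endloop
 endfacet
 facet normal -0.368 0.735 0.569
  outer loop
   vertex 1.3 4.0 0.8
   vertex 3.2 1.7 5.0
   vertex 2.7 4.7 0.8
  endloop
 endfacet
 facet normal 0.871 0.485 -0.075
  outer loop
   vertex 3.9 2.9 3.1
   vertex 4.8 0.8 0.0
   vertex 2.7 4.7 0.8
  endloop
 endfacet
 facet normal 0.138 0.814 0.565
  outer loop
   vertex 3.9 2.9 3.1
   vertex 2.7 4.7 0.8
   vertex 3.2 1.7 5.0
  endloop
 endfacet
 facet normal 0.436 -0.895 0.100
  outer loop
   vertex 3.7 0.8 4.8
   vertex 2.4 0.1 4.2
   vertex 4.8 0.8 0.0
  endloop
 endfacet
 facet normal -0.240 -0.336 0.911
  outer loop
   vertex 3.7 0.8 4.8
   vertex 3.2 1.7 5.0
   vertex 2.4 0.1 4.2
  endloop
 endfacet
 facet normal 0.684 0.476 0.553
  outer loop
   vertex 4.7 1.4 3.4
   vertex 3.9 2.9 3.1
   vertex 3.2 1.7 5.0
  endloop
 endfacet
 facet normal 0.728 0.264 0.633
  outer loop
   vertex 4.7 1.4 3.4
   vertex 3.2 1.7 5.0
   vertex 3.7 0.8 4.8
  endloop
 endfacet
 facet normal 0.886 0.461 -0.055
  outer loop
   vertex 4.7 1.4 3.4
   vertex 4.8 0.8 0.0
   vertex 3.9 2.9 3.1
  endloop
 endfacet
 facet normal 0.655 -0.741 0.150
  outer loop
   vertex 4.7 1.4 3.4
   vertex 3.7 0.8 4.8
   vertex 4.8 0.8 0.0
  endloop
 endfacet
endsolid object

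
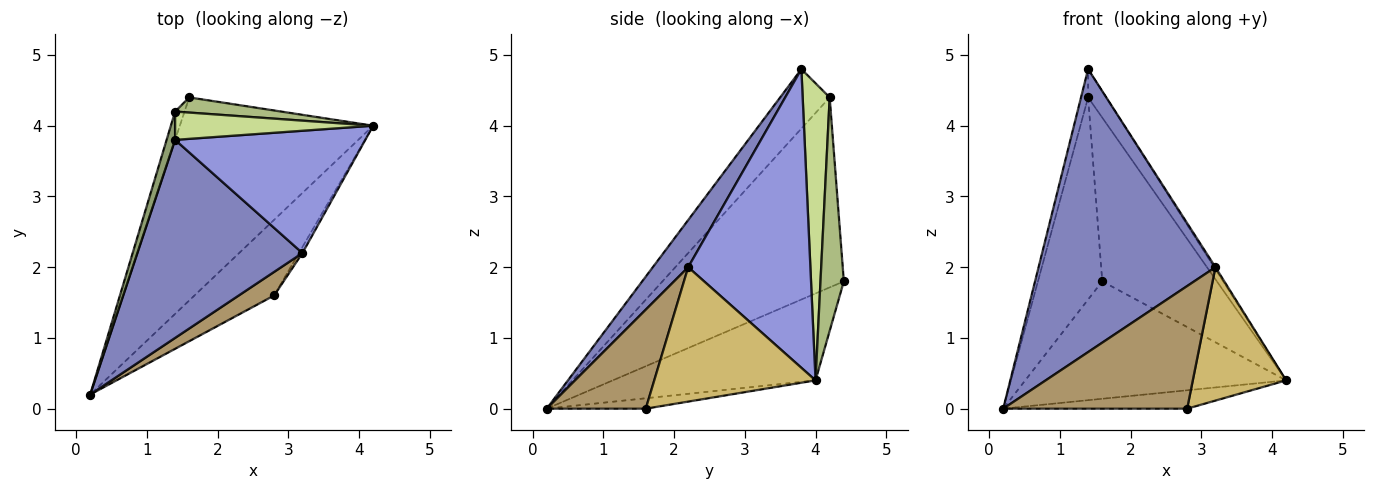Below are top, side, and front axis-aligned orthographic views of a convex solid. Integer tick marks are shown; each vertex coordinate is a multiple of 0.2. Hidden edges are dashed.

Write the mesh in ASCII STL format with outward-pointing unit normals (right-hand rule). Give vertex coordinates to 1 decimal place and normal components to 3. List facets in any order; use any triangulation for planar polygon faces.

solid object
 facet normal -0.363 0.467 -0.807
  outer loop
   vertex 1.6 4.4 1.8
   vertex 4.2 4.0 0.4
   vertex 0.2 0.2 0.0
  endloop
 endfacet
 facet normal 0.162 -0.808 0.566
  outer loop
   vertex 3.2 2.2 2.0
   vertex 1.4 3.8 4.8
   vertex 0.2 0.2 0.0
  endloop
 endfacet
 facet normal 0.843 0.009 0.537
  outer loop
   vertex 3.2 2.2 2.0
   vertex 4.2 4.0 0.4
   vertex 1.4 3.8 4.8
  endloop
 endfacet
 facet normal -0.941 0.334 -0.047
  outer loop
   vertex 1.4 4.2 4.4
   vertex 1.6 4.4 1.8
   vertex 0.2 0.2 0.0
  endloop
 endfacet
 facet normal -0.980 0.140 0.140
  outer loop
   vertex 1.4 4.2 4.4
   vertex 0.2 0.2 0.0
   vertex 1.4 3.8 4.8
  endloop
 endfacet
 facet normal 0.199 0.976 0.090
  outer loop
   vertex 1.4 4.2 4.4
   vertex 4.2 4.0 0.4
   vertex 1.6 4.4 1.8
  endloop
 endfacet
 facet normal 0.728 0.485 0.485
  outer loop
   vertex 1.4 4.2 4.4
   vertex 1.4 3.8 4.8
   vertex 4.2 4.0 0.4
  endloop
 endfacet
 facet normal -0.126 0.234 -0.964
  outer loop
   vertex 2.8 1.6 0.0
   vertex 0.2 0.2 0.0
   vertex 4.2 4.0 0.4
  endloop
 endfacet
 facet normal 0.467 -0.868 0.167
  outer loop
   vertex 2.8 1.6 0.0
   vertex 3.2 2.2 2.0
   vertex 0.2 0.2 0.0
  endloop
 endfacet
 facet normal 0.865 -0.501 -0.023
  outer loop
   vertex 2.8 1.6 0.0
   vertex 4.2 4.0 0.4
   vertex 3.2 2.2 2.0
  endloop
 endfacet
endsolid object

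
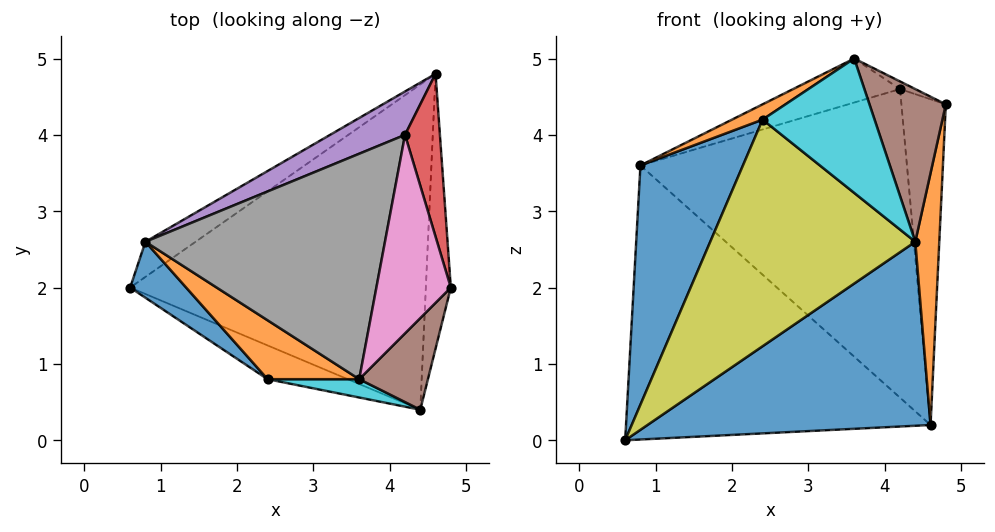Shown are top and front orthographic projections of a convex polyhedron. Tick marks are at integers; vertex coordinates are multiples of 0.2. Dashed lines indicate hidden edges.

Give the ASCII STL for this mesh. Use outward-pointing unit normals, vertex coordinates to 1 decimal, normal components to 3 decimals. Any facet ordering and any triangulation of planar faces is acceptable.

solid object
 facet normal 0.362 -0.459 -0.811
  outer loop
   vertex 4.4 0.4 2.6
   vertex 0.6 2.0 0.0
   vertex 4.6 4.8 0.2
  endloop
 endfacet
 facet normal 0.986 -0.111 -0.121
  outer loop
   vertex 4.4 0.4 2.6
   vertex 4.6 4.8 0.2
   vertex 4.8 2.0 4.4
  endloop
 endfacet
 facet normal -0.567 0.817 -0.105
  outer loop
   vertex 0.8 2.6 3.6
   vertex 4.6 4.8 0.2
   vertex 0.6 2.0 0.0
  endloop
 endfacet
 facet normal 0.953 0.272 0.136
  outer loop
   vertex 4.2 4.0 4.6
   vertex 4.8 2.0 4.4
   vertex 4.6 4.8 0.2
  endloop
 endfacet
 facet normal -0.409 0.903 0.127
  outer loop
   vertex 4.2 4.0 4.6
   vertex 4.6 4.8 0.2
   vertex 0.8 2.6 3.6
  endloop
 endfacet
 facet normal 0.744 -0.573 0.344
  outer loop
   vertex 3.6 0.8 5.0
   vertex 4.4 0.4 2.6
   vertex 4.8 2.0 4.4
  endloop
 endfacet
 facet normal 0.419 0.035 0.907
  outer loop
   vertex 3.6 0.8 5.0
   vertex 4.8 2.0 4.4
   vertex 4.2 4.0 4.6
  endloop
 endfacet
 facet normal -0.345 0.180 0.921
  outer loop
   vertex 3.6 0.8 5.0
   vertex 4.2 4.0 4.6
   vertex 0.8 2.6 3.6
  endloop
 endfacet
 facet normal -0.301 -0.943 -0.140
  outer loop
   vertex 2.4 0.8 4.2
   vertex 0.6 2.0 0.0
   vertex 4.4 0.4 2.6
  endloop
 endfacet
 facet normal -0.090 -0.987 0.135
  outer loop
   vertex 2.4 0.8 4.2
   vertex 4.4 0.4 2.6
   vertex 3.6 0.8 5.0
  endloop
 endfacet
 facet normal -0.763 -0.629 0.147
  outer loop
   vertex 2.4 0.8 4.2
   vertex 0.8 2.6 3.6
   vertex 0.6 2.0 0.0
  endloop
 endfacet
 facet normal -0.542 -0.211 0.813
  outer loop
   vertex 2.4 0.8 4.2
   vertex 3.6 0.8 5.0
   vertex 0.8 2.6 3.6
  endloop
 endfacet
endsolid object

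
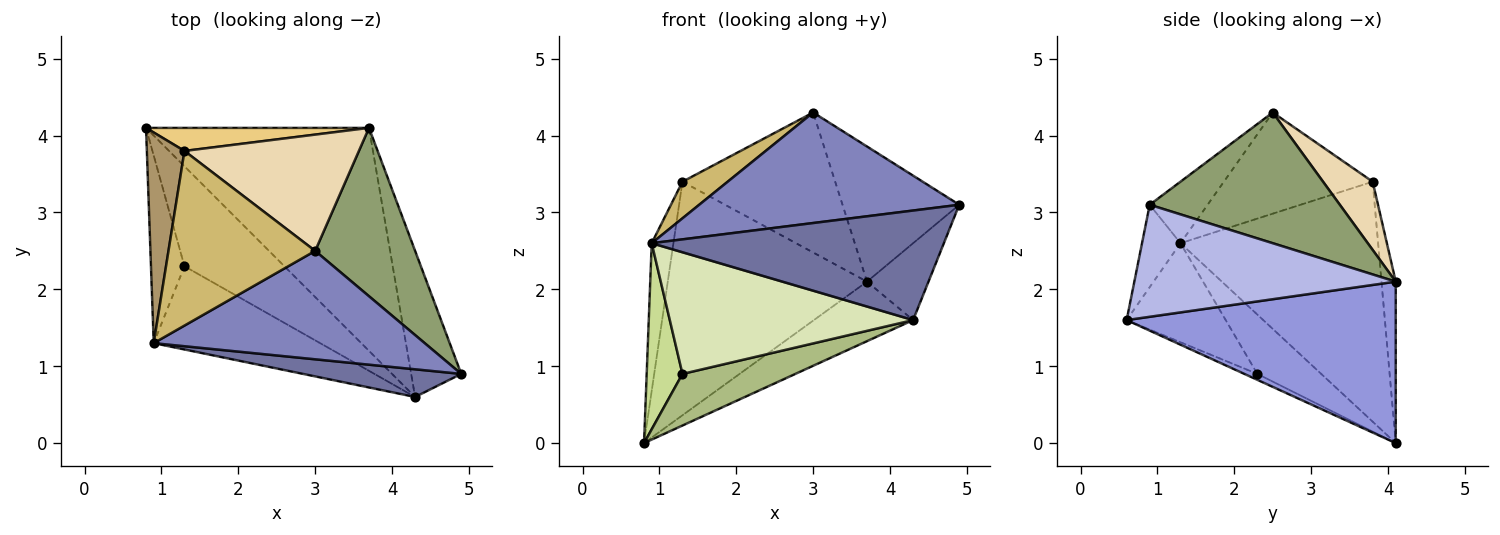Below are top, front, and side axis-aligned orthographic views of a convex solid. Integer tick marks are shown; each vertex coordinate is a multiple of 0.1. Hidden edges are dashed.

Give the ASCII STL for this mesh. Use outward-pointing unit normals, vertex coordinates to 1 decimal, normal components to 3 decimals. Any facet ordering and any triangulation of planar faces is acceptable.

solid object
 facet normal -0.127 -0.962 0.243
  outer loop
   vertex 0.9 1.3 2.6
   vertex 4.3 0.6 1.6
   vertex 4.9 0.9 3.1
  endloop
 endfacet
 facet normal -0.157 -0.705 0.692
  outer loop
   vertex 0.9 1.3 2.6
   vertex 4.9 0.9 3.1
   vertex 3.0 2.5 4.3
  endloop
 endfacet
 facet normal 0.573 0.211 -0.792
  outer loop
   vertex 3.7 4.1 2.1
   vertex 4.3 0.6 1.6
   vertex 0.8 4.1 0.0
  endloop
 endfacet
 facet normal 0.893 0.210 -0.399
  outer loop
   vertex 3.7 4.1 2.1
   vertex 4.9 0.9 3.1
   vertex 4.3 0.6 1.6
  endloop
 endfacet
 facet normal 0.714 0.438 0.546
  outer loop
   vertex 3.7 4.1 2.1
   vertex 3.0 2.5 4.3
   vertex 4.9 0.9 3.1
  endloop
 endfacet
 facet normal -0.053 -0.458 -0.887
  outer loop
   vertex 1.3 2.3 0.9
   vertex 0.8 4.1 0.0
   vertex 4.3 0.6 1.6
  endloop
 endfacet
 facet normal -0.783 -0.438 -0.442
  outer loop
   vertex 1.3 2.3 0.9
   vertex 0.9 1.3 2.6
   vertex 0.8 4.1 0.0
  endloop
 endfacet
 facet normal -0.318 -0.782 -0.535
  outer loop
   vertex 1.3 2.3 0.9
   vertex 4.3 0.6 1.6
   vertex 0.9 1.3 2.6
  endloop
 endfacet
 facet normal -0.982 0.108 0.154
  outer loop
   vertex 1.3 3.8 3.4
   vertex 0.8 4.1 0.0
   vertex 0.9 1.3 2.6
  endloop
 endfacet
 facet normal -0.560 -0.170 0.811
  outer loop
   vertex 1.3 3.8 3.4
   vertex 0.9 1.3 2.6
   vertex 3.0 2.5 4.3
  endloop
 endfacet
 facet normal -0.071 0.993 0.098
  outer loop
   vertex 1.3 3.8 3.4
   vertex 3.7 4.1 2.1
   vertex 0.8 4.1 0.0
  endloop
 endfacet
 facet normal 0.242 0.746 0.620
  outer loop
   vertex 1.3 3.8 3.4
   vertex 3.0 2.5 4.3
   vertex 3.7 4.1 2.1
  endloop
 endfacet
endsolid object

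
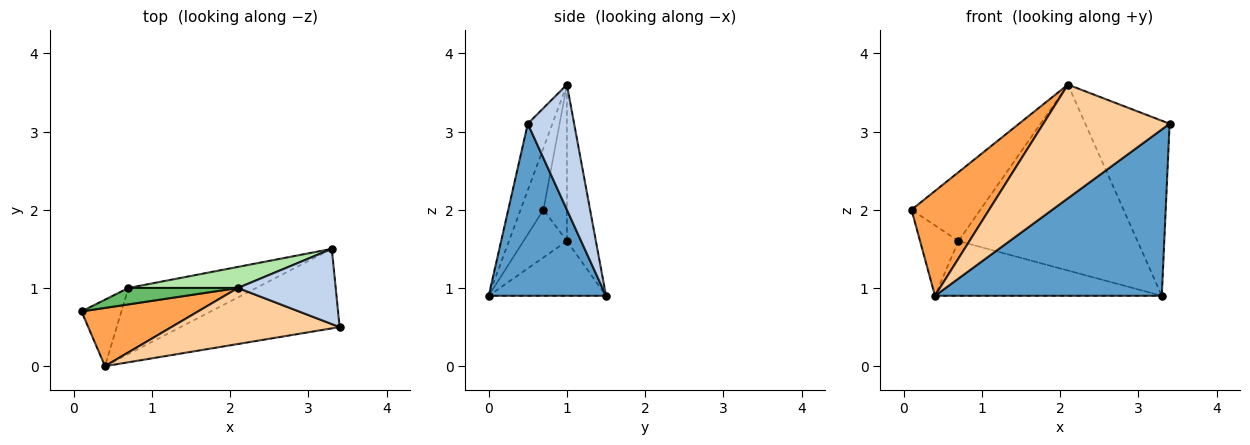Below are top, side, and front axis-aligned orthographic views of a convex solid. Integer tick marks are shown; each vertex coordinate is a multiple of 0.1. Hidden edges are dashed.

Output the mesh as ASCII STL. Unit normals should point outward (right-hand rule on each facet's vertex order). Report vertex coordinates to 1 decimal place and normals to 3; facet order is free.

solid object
 facet normal 0.423 -0.818 -0.391
  outer loop
   vertex 0.4 0.0 0.9
   vertex 3.3 1.5 0.9
   vertex 3.4 0.5 3.1
  endloop
 endfacet
 facet normal 0.451 0.820 0.352
  outer loop
   vertex 2.1 1.0 3.6
   vertex 3.4 0.5 3.1
   vertex 3.3 1.5 0.9
  endloop
 endfacet
 facet normal -0.249 -0.846 0.471
  outer loop
   vertex 2.1 1.0 3.6
   vertex 0.1 0.7 2.0
   vertex 0.4 0.0 0.9
  endloop
 endfacet
 facet normal -0.172 -0.883 0.436
  outer loop
   vertex 2.1 1.0 3.6
   vertex 0.4 0.0 0.9
   vertex 3.4 0.5 3.1
  endloop
 endfacet
 facet normal -0.315 0.923 0.220
  outer loop
   vertex 0.7 1.0 1.6
   vertex 0.1 0.7 2.0
   vertex 2.1 1.0 3.6
  endloop
 endfacet
 facet normal -0.159 0.981 0.111
  outer loop
   vertex 0.7 1.0 1.6
   vertex 2.1 1.0 3.6
   vertex 3.3 1.5 0.9
  endloop
 endfacet
 facet normal -0.635 0.562 -0.531
  outer loop
   vertex 0.7 1.0 1.6
   vertex 0.4 0.0 0.9
   vertex 0.1 0.7 2.0
  endloop
 endfacet
 facet normal -0.313 0.606 -0.731
  outer loop
   vertex 0.7 1.0 1.6
   vertex 3.3 1.5 0.9
   vertex 0.4 0.0 0.9
  endloop
 endfacet
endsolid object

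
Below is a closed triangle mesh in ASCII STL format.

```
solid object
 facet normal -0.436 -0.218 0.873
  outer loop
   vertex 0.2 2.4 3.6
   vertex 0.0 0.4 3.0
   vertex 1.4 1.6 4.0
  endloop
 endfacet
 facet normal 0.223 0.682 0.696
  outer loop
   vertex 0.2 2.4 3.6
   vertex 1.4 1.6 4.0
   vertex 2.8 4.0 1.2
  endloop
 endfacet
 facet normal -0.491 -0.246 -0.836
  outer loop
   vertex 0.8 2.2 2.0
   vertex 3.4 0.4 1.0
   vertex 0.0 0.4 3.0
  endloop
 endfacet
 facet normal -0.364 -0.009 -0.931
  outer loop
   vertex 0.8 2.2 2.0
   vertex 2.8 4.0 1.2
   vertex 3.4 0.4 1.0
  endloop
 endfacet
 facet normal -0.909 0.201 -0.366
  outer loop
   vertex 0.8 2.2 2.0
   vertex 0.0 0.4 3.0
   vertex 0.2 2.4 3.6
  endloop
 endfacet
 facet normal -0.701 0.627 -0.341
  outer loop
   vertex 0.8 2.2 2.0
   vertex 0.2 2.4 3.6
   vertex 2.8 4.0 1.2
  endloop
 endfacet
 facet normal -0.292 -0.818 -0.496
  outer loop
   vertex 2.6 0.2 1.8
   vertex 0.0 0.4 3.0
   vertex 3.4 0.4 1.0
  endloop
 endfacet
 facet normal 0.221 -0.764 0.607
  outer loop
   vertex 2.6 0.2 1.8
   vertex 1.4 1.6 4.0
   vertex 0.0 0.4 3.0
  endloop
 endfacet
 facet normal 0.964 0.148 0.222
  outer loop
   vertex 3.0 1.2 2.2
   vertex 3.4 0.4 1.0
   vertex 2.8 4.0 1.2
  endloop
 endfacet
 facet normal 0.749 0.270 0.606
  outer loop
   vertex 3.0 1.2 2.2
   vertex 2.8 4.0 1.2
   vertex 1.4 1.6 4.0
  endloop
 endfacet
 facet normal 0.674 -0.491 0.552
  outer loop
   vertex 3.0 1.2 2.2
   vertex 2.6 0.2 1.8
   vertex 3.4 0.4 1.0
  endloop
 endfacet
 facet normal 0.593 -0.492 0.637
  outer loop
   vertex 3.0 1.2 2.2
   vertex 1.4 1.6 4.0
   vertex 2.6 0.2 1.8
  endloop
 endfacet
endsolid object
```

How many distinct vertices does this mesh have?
8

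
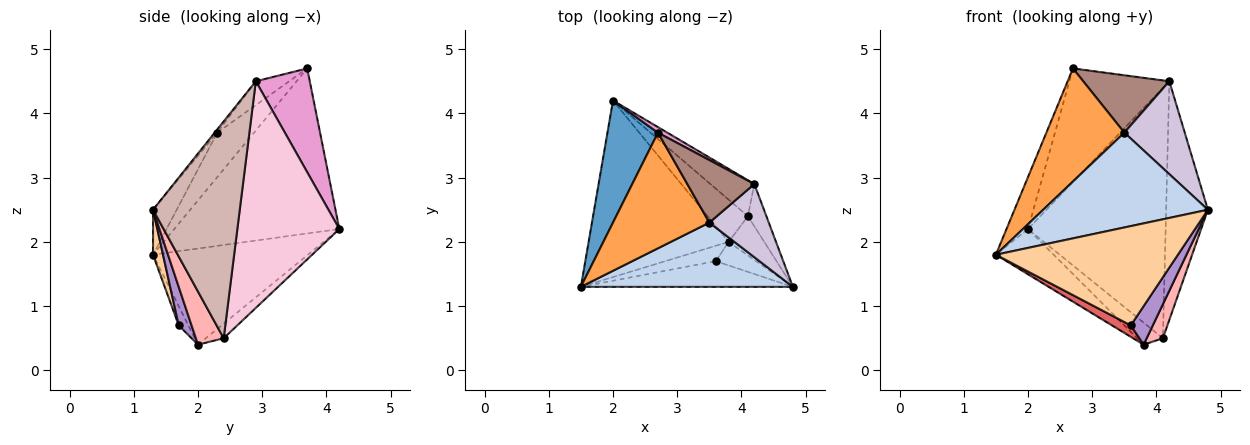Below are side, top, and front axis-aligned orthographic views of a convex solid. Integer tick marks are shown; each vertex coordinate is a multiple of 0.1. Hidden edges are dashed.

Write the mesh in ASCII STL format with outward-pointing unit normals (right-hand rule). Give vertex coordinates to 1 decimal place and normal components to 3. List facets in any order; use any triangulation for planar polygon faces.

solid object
 facet normal -0.949 0.124 0.290
  outer loop
   vertex 2.7 3.7 4.7
   vertex 2.0 4.2 2.2
   vertex 1.5 1.3 1.8
  endloop
 endfacet
 facet normal -0.118 -0.822 0.557
  outer loop
   vertex 3.5 2.3 3.7
   vertex 1.5 1.3 1.8
   vertex 4.8 1.3 2.5
  endloop
 endfacet
 facet normal -0.313 -0.664 0.679
  outer loop
   vertex 3.5 2.3 3.7
   vertex 2.7 3.7 4.7
   vertex 1.5 1.3 1.8
  endloop
 endfacet
 facet normal 0.053 -0.967 -0.250
  outer loop
   vertex 3.6 1.7 0.7
   vertex 4.8 1.3 2.5
   vertex 1.5 1.3 1.8
  endloop
 endfacet
 facet normal -0.554 0.207 -0.807
  outer loop
   vertex 3.8 2.0 0.4
   vertex 1.5 1.3 1.8
   vertex 2.0 4.2 2.2
  endloop
 endfacet
 facet normal -0.306 0.440 -0.844
  outer loop
   vertex 3.8 2.0 0.4
   vertex 2.0 4.2 2.2
   vertex 4.1 2.4 0.5
  endloop
 endfacet
 facet normal -0.293 -0.571 -0.767
  outer loop
   vertex 3.8 2.0 0.4
   vertex 3.6 1.7 0.7
   vertex 1.5 1.3 1.8
  endloop
 endfacet
 facet normal 0.748 -0.435 -0.501
  outer loop
   vertex 3.8 2.0 0.4
   vertex 4.1 2.4 0.5
   vertex 4.8 1.3 2.5
  endloop
 endfacet
 facet normal 0.446 -0.764 -0.467
  outer loop
   vertex 3.8 2.0 0.4
   vertex 4.8 1.3 2.5
   vertex 3.6 1.7 0.7
  endloop
 endfacet
 facet normal -0.033 -0.785 0.618
  outer loop
   vertex 4.2 2.9 4.5
   vertex 3.5 2.3 3.7
   vertex 4.8 1.3 2.5
  endloop
 endfacet
 facet normal -0.254 -0.654 0.713
  outer loop
   vertex 4.2 2.9 4.5
   vertex 2.7 3.7 4.7
   vertex 3.5 2.3 3.7
  endloop
 endfacet
 facet normal 0.898 0.433 -0.077
  outer loop
   vertex 4.2 2.9 4.5
   vertex 4.8 1.3 2.5
   vertex 4.1 2.4 0.5
  endloop
 endfacet
 facet normal 0.475 0.879 0.043
  outer loop
   vertex 4.2 2.9 4.5
   vertex 2.0 4.2 2.2
   vertex 2.7 3.7 4.7
  endloop
 endfacet
 facet normal 0.591 0.798 -0.115
  outer loop
   vertex 4.2 2.9 4.5
   vertex 4.1 2.4 0.5
   vertex 2.0 4.2 2.2
  endloop
 endfacet
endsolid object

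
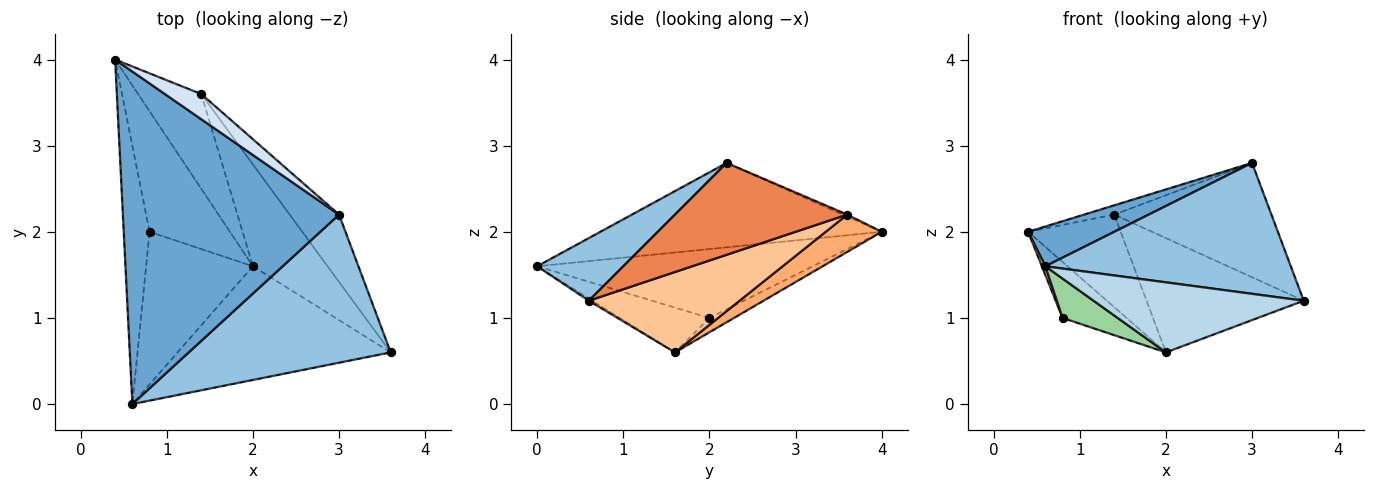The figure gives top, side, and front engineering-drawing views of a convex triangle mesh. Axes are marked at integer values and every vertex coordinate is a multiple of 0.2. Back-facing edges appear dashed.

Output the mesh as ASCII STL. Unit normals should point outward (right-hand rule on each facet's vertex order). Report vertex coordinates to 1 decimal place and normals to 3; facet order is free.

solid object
 facet normal -0.361 -0.111 0.926
  outer loop
   vertex 3.0 2.2 2.8
   vertex 0.4 4.0 2.0
   vertex 0.6 0.0 1.6
  endloop
 endfacet
 facet normal 0.226 -0.645 0.730
  outer loop
   vertex 3.0 2.2 2.8
   vertex 0.6 0.0 1.6
   vertex 3.6 0.6 1.2
  endloop
 endfacet
 facet normal -0.009 -0.525 -0.851
  outer loop
   vertex 2.0 1.6 0.6
   vertex 3.6 0.6 1.2
   vertex 0.6 0.0 1.6
  endloop
 endfacet
 facet normal -0.049 0.345 0.937
  outer loop
   vertex 1.4 3.6 2.2
   vertex 0.4 4.0 2.0
   vertex 3.0 2.2 2.8
  endloop
 endfacet
 facet normal 0.687 0.626 -0.369
  outer loop
   vertex 1.4 3.6 2.2
   vertex 3.0 2.2 2.8
   vertex 3.6 0.6 1.2
  endloop
 endfacet
 facet normal 0.389 0.644 -0.659
  outer loop
   vertex 1.4 3.6 2.2
   vertex 2.0 1.6 0.6
   vertex 0.4 4.0 2.0
  endloop
 endfacet
 facet normal 0.582 0.607 -0.541
  outer loop
   vertex 1.4 3.6 2.2
   vertex 3.6 0.6 1.2
   vertex 2.0 1.6 0.6
  endloop
 endfacet
 facet normal -0.936 -0.012 -0.351
  outer loop
   vertex 0.8 2.0 1.0
   vertex 0.6 0.0 1.6
   vertex 0.4 4.0 2.0
  endloop
 endfacet
 facet normal -0.160 0.416 -0.895
  outer loop
   vertex 0.8 2.0 1.0
   vertex 0.4 4.0 2.0
   vertex 2.0 1.6 0.6
  endloop
 endfacet
 facet normal -0.376 -0.232 -0.897
  outer loop
   vertex 0.8 2.0 1.0
   vertex 2.0 1.6 0.6
   vertex 0.6 0.0 1.6
  endloop
 endfacet
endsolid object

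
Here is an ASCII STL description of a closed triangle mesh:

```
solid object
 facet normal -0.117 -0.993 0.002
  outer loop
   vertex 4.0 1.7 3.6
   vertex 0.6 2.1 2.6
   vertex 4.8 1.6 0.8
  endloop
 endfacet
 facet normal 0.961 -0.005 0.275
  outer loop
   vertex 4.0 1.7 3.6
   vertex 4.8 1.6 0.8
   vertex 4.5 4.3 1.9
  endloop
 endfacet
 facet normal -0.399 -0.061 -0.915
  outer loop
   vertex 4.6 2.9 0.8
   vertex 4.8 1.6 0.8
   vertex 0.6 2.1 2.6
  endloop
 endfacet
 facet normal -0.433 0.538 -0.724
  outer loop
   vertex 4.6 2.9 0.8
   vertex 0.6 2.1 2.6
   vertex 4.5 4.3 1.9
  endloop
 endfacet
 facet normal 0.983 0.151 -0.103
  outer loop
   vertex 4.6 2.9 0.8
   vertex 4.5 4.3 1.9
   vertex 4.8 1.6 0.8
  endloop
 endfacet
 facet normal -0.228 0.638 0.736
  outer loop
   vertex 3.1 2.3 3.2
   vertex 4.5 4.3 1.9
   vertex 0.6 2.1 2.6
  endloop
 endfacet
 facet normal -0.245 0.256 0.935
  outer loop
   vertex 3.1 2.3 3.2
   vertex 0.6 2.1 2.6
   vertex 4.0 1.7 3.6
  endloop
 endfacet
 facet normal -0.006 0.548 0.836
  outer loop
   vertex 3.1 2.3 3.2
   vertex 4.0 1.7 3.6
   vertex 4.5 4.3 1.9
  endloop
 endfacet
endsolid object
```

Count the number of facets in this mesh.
8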